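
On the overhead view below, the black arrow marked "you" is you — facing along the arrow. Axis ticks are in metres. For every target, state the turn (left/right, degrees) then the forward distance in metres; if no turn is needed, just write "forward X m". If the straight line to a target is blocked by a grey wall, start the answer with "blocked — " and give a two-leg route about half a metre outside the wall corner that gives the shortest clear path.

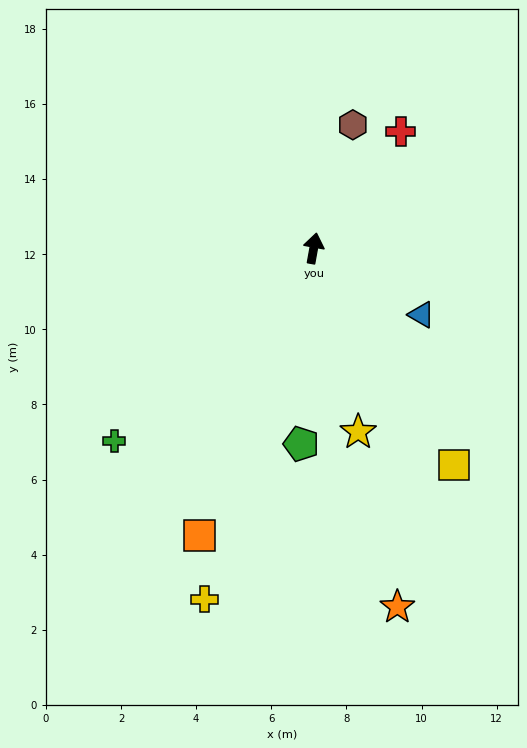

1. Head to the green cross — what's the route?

turn left 144°, forward 7.4 m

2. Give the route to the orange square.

turn left 169°, forward 8.2 m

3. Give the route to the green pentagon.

turn right 173°, forward 5.2 m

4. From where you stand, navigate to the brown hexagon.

turn right 7°, forward 3.4 m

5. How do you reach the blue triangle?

turn right 111°, forward 3.4 m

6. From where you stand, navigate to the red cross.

turn right 26°, forward 3.9 m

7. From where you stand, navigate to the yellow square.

turn right 137°, forward 6.9 m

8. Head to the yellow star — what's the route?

turn right 156°, forward 5.0 m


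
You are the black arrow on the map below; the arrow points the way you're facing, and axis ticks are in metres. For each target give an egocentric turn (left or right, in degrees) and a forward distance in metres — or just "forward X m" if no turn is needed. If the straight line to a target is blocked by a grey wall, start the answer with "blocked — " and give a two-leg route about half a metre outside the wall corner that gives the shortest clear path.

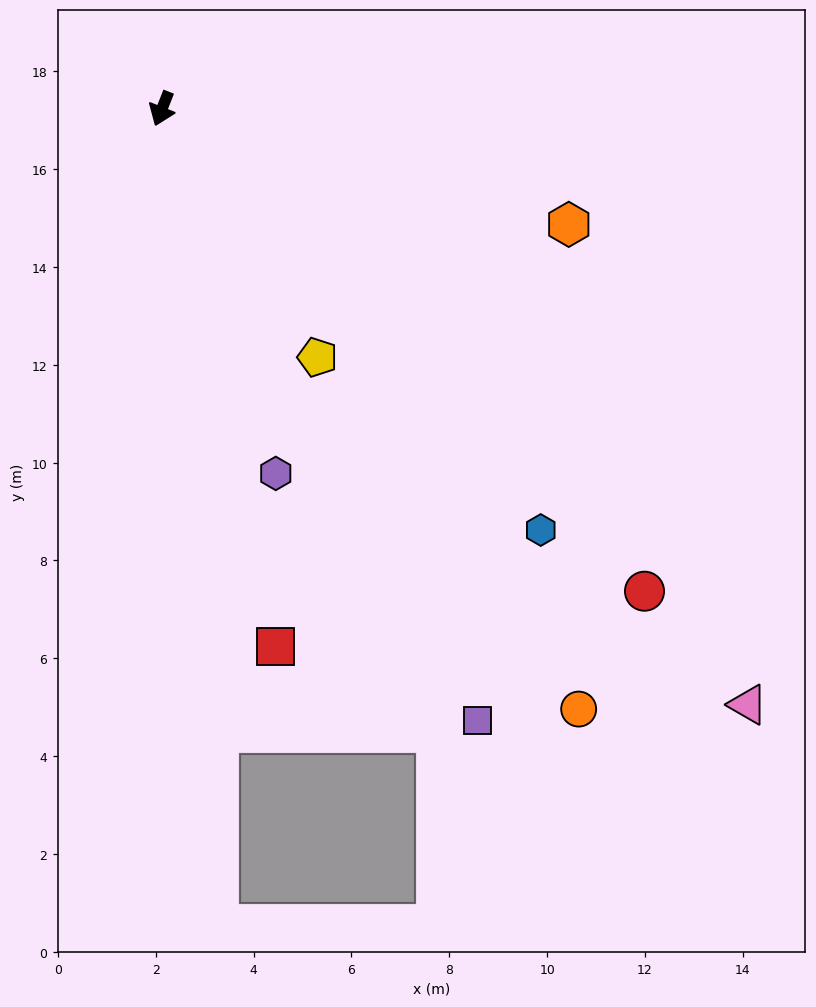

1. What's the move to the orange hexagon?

turn left 96°, forward 8.6 m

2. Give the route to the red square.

turn left 33°, forward 11.2 m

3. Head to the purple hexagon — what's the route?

turn left 39°, forward 7.8 m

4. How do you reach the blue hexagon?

turn left 63°, forward 11.6 m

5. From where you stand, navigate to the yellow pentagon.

turn left 53°, forward 6.0 m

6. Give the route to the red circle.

turn left 66°, forward 13.9 m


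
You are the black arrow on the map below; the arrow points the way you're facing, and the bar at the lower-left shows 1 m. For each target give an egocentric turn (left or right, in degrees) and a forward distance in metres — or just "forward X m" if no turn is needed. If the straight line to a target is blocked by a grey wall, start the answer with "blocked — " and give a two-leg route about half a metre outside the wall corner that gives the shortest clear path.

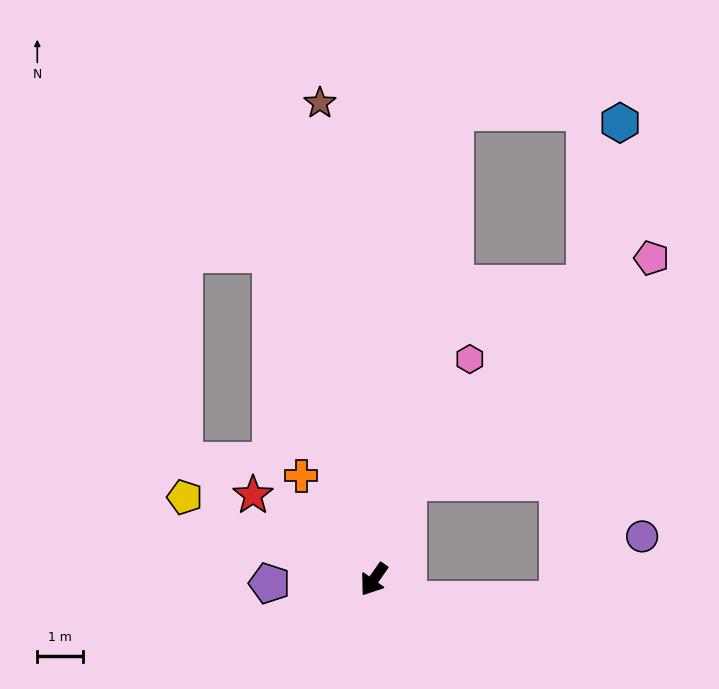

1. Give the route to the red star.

turn right 90°, forward 3.2 m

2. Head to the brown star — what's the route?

turn right 138°, forward 10.5 m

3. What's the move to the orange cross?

turn right 110°, forward 2.8 m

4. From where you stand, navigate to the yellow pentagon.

turn right 78°, forward 4.5 m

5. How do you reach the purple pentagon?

turn right 53°, forward 2.3 m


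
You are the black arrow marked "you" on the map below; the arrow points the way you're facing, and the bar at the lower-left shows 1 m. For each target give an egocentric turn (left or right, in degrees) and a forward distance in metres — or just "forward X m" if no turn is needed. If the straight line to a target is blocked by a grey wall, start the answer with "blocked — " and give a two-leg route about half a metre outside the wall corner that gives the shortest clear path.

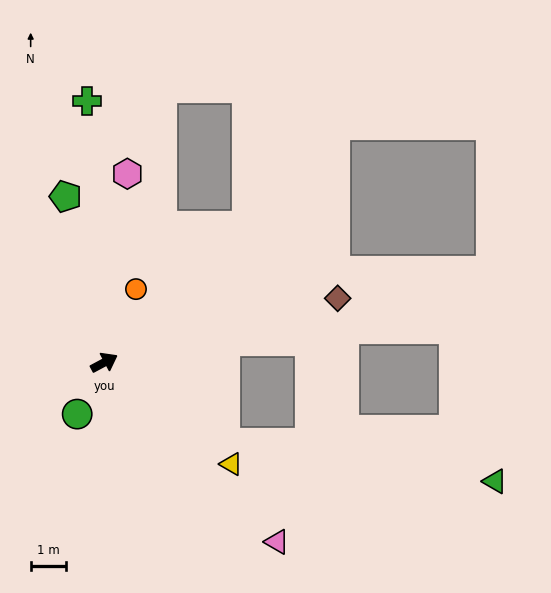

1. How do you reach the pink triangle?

turn right 74°, forward 7.0 m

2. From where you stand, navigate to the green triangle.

blocked — turn right 62°, forward 4.1 m, then turn left 26°, forward 7.7 m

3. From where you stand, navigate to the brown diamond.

turn right 13°, forward 6.8 m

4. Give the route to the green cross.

turn left 66°, forward 7.4 m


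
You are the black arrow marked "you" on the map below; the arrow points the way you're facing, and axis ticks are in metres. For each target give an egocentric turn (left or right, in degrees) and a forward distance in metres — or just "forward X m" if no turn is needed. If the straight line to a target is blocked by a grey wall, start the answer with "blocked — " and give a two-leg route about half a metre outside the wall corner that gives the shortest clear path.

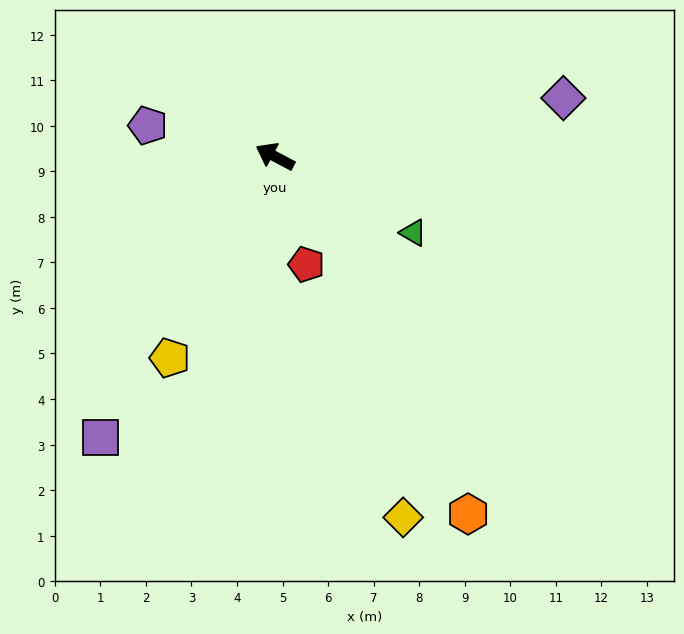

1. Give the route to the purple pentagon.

turn left 14°, forward 2.9 m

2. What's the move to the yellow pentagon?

turn left 90°, forward 5.0 m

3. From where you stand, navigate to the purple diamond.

turn right 141°, forward 6.5 m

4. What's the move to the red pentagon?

turn left 134°, forward 2.5 m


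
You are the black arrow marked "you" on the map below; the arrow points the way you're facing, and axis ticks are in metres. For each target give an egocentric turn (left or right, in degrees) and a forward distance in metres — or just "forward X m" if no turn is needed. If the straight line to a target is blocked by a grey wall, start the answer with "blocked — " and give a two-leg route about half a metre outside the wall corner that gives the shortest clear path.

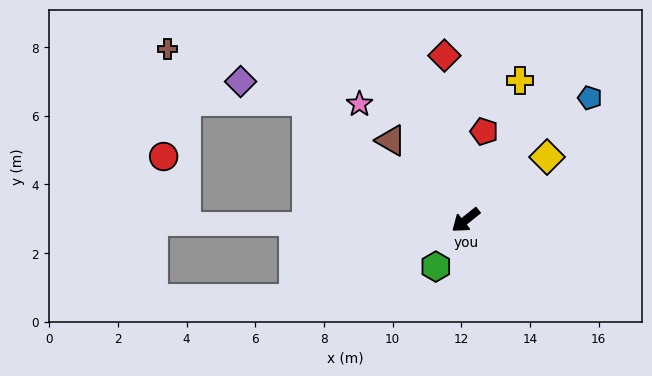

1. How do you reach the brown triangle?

turn right 86°, forward 3.2 m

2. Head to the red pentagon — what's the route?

turn right 140°, forward 2.6 m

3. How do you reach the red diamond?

turn right 121°, forward 4.8 m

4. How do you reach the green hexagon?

turn left 19°, forward 1.6 m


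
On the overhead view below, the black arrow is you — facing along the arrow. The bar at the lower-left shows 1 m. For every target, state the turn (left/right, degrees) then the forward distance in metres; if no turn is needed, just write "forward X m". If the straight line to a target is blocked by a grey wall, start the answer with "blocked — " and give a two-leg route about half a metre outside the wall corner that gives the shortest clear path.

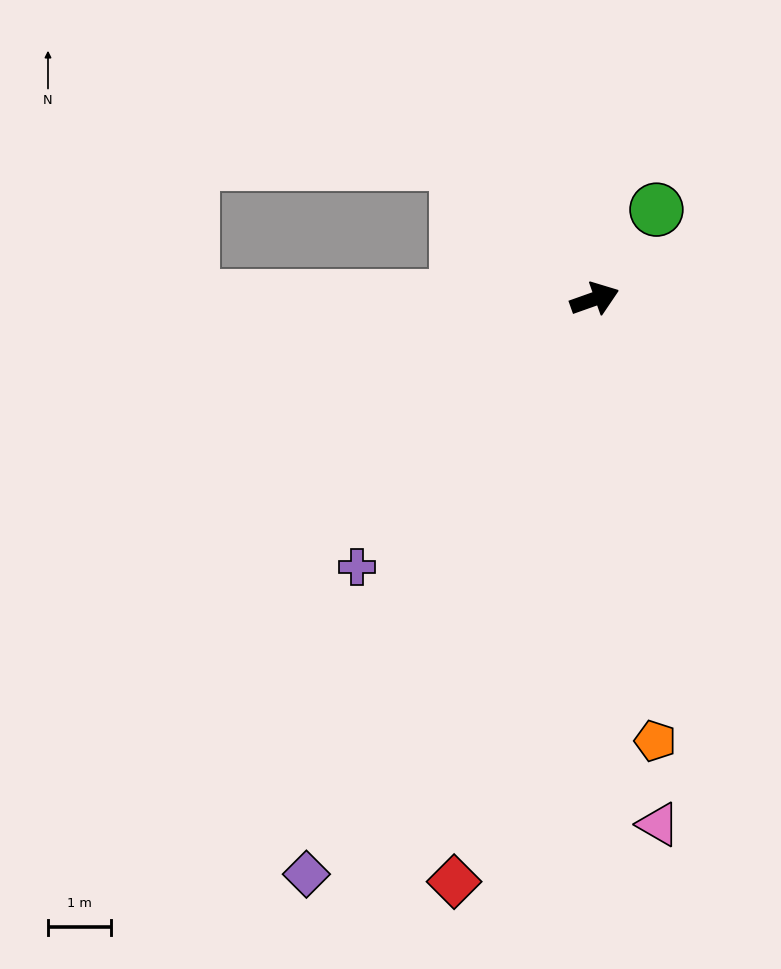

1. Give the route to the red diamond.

turn right 123°, forward 9.5 m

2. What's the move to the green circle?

turn left 36°, forward 1.7 m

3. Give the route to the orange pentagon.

turn right 102°, forward 7.1 m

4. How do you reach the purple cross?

turn right 151°, forward 5.7 m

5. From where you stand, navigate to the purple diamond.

turn right 136°, forward 10.2 m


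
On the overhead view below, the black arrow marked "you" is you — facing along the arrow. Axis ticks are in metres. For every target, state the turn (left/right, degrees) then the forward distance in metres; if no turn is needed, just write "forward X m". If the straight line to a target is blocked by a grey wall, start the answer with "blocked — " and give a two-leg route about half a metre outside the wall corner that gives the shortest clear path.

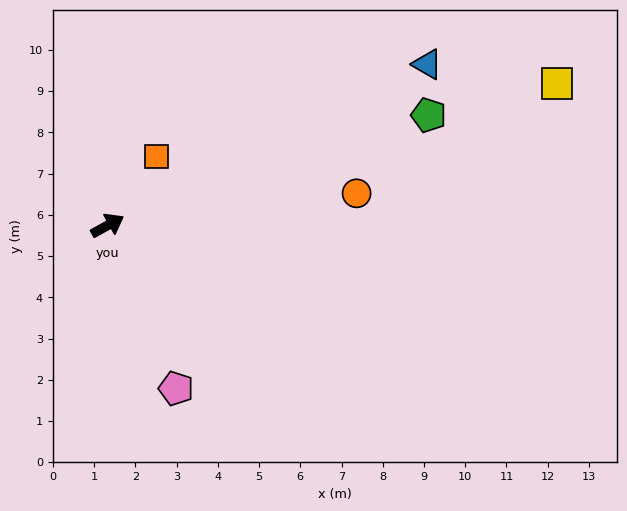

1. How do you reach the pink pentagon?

turn right 96°, forward 4.3 m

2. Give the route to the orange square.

turn left 26°, forward 2.0 m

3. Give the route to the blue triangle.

turn right 2°, forward 8.7 m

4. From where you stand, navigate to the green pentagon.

turn right 10°, forward 8.2 m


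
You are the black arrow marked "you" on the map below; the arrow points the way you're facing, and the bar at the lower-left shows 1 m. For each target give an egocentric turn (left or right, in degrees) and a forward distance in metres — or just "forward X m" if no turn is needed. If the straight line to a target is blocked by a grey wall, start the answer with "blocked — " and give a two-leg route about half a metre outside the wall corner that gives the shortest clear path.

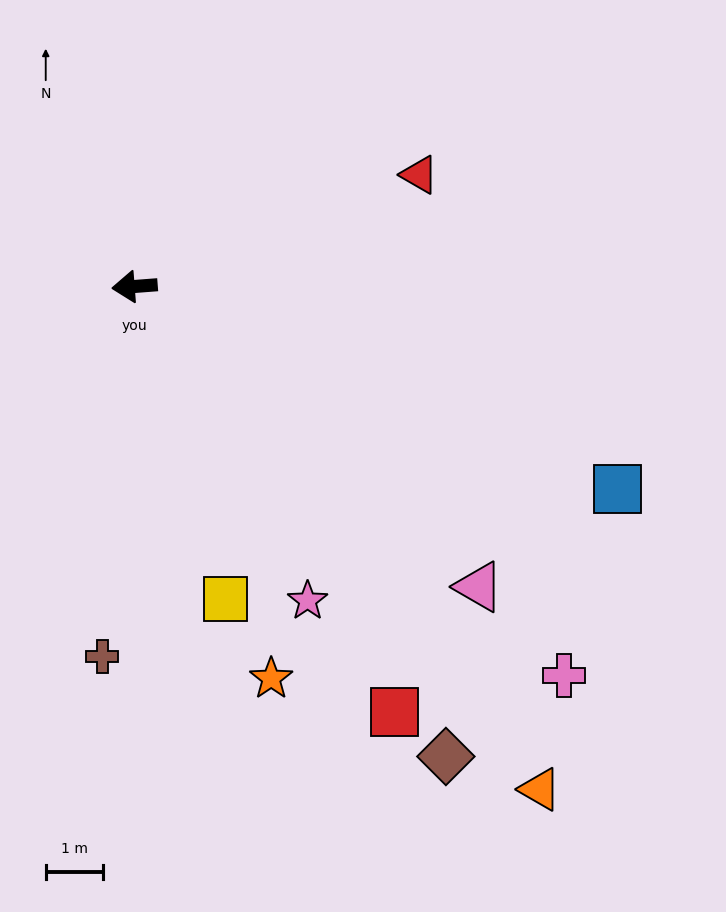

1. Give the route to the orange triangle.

turn left 125°, forward 11.2 m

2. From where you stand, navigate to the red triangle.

turn right 163°, forward 5.3 m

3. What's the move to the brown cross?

turn left 81°, forward 6.4 m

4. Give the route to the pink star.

turn left 114°, forward 6.2 m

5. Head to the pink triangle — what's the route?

turn left 135°, forward 7.9 m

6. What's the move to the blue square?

turn left 153°, forward 9.1 m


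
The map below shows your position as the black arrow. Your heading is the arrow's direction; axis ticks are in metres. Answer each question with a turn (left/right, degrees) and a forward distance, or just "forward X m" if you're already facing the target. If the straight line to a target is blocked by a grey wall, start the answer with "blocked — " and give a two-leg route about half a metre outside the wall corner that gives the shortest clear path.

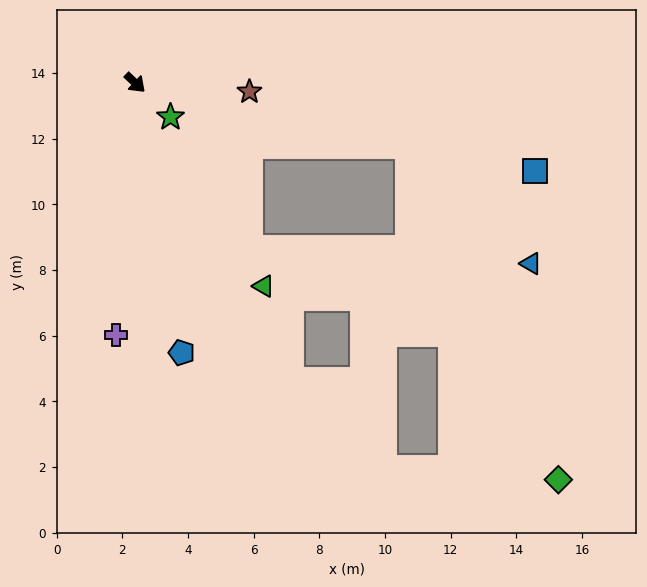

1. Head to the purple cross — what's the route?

turn right 51°, forward 7.7 m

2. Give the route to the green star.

forward 1.5 m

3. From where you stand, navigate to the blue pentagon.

turn right 37°, forward 8.3 m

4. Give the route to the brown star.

turn left 39°, forward 3.5 m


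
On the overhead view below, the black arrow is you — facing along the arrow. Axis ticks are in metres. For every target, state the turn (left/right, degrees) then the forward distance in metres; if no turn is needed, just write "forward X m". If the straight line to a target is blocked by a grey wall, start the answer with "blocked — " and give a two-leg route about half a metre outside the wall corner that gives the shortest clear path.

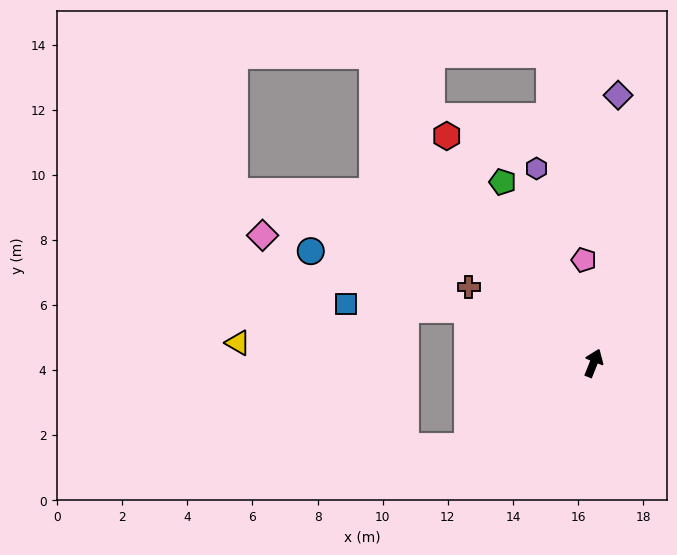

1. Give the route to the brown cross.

turn left 80°, forward 4.5 m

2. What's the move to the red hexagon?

turn left 55°, forward 8.3 m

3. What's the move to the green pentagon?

turn left 48°, forward 6.2 m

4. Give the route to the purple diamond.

turn left 17°, forward 8.3 m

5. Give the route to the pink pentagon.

turn left 27°, forward 3.2 m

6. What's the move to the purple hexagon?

turn left 38°, forward 6.2 m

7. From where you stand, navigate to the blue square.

blocked — turn left 89°, forward 4.2 m, then turn left 20°, forward 3.7 m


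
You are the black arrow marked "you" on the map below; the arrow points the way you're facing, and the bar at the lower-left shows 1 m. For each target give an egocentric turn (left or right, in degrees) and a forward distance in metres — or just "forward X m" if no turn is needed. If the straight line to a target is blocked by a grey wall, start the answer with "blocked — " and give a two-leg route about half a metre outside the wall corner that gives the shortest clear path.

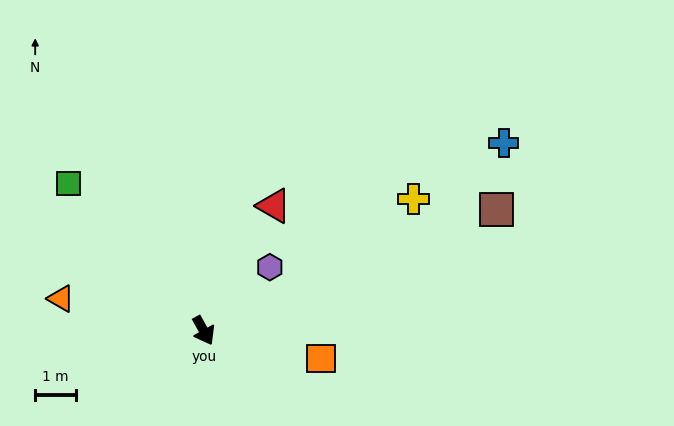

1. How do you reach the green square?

turn right 167°, forward 5.0 m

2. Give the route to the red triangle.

turn left 122°, forward 3.5 m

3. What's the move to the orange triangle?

turn right 132°, forward 3.6 m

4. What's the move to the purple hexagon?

turn left 105°, forward 2.3 m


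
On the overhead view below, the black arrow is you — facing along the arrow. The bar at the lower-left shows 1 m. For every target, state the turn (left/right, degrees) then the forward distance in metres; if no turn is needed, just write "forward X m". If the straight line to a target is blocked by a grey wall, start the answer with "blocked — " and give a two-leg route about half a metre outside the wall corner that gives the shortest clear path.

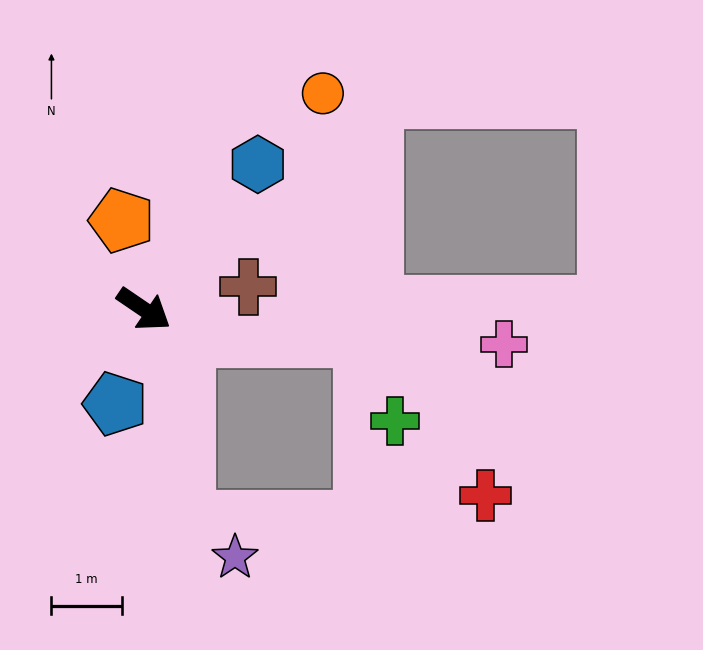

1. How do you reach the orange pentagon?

turn left 138°, forward 1.3 m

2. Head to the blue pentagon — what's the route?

turn right 73°, forward 1.4 m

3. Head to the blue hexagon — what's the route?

turn left 86°, forward 2.6 m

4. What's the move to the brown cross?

turn left 46°, forward 1.5 m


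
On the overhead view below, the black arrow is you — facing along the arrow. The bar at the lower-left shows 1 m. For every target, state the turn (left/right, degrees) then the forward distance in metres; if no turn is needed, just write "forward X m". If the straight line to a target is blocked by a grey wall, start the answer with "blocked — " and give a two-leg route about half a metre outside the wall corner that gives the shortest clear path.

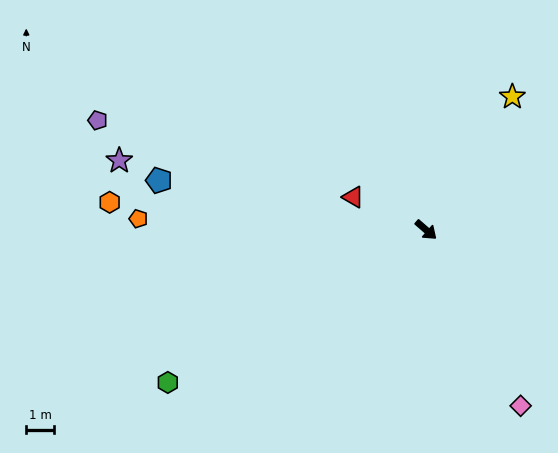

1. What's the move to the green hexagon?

turn right 108°, forward 10.7 m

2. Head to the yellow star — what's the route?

turn left 98°, forward 5.7 m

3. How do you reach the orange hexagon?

turn right 144°, forward 11.4 m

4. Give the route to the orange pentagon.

turn right 141°, forward 10.3 m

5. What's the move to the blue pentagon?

turn right 149°, forward 9.7 m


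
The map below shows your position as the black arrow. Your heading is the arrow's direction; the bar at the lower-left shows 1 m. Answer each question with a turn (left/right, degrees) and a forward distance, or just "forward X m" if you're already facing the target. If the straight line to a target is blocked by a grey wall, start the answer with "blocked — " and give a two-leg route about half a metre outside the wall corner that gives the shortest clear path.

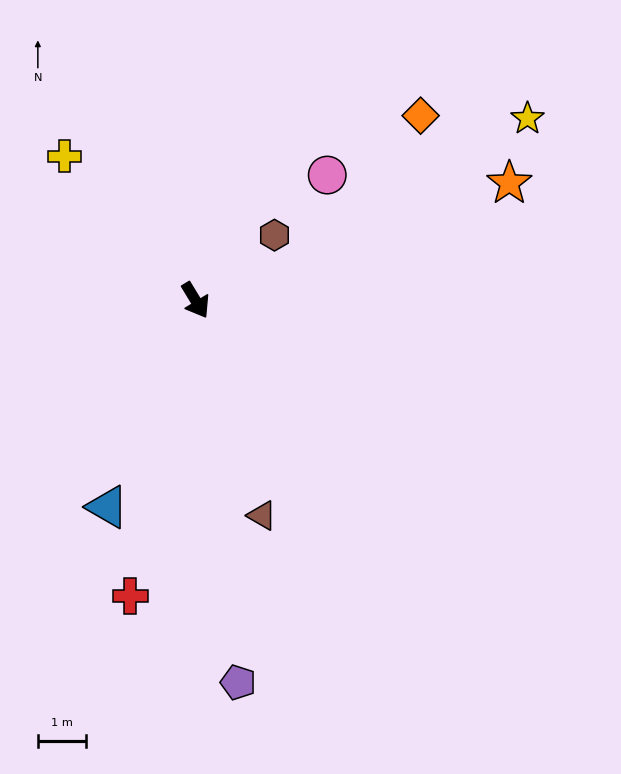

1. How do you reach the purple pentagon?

turn right 25°, forward 8.0 m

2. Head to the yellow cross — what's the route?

turn right 169°, forward 4.1 m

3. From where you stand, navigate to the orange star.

turn left 79°, forward 7.0 m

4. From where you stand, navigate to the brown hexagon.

turn left 98°, forward 2.1 m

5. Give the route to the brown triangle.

turn right 14°, forward 4.7 m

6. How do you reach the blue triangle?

turn right 54°, forward 4.7 m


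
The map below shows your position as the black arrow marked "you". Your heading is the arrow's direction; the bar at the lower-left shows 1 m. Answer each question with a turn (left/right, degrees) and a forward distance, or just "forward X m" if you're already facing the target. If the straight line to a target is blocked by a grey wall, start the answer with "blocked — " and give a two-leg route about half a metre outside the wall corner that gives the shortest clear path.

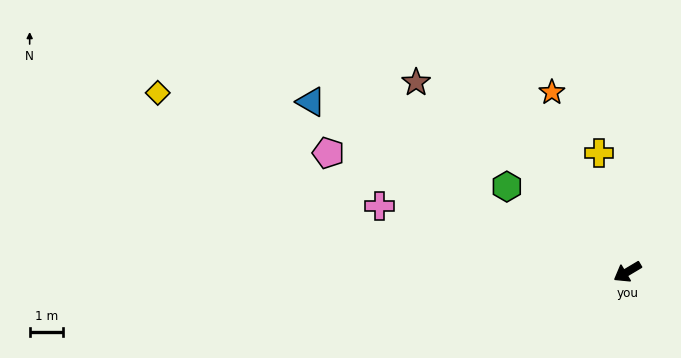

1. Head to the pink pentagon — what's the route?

turn right 52°, forward 9.6 m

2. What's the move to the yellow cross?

turn right 107°, forward 3.7 m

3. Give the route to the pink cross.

turn right 46°, forward 7.7 m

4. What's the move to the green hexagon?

turn right 66°, forward 4.4 m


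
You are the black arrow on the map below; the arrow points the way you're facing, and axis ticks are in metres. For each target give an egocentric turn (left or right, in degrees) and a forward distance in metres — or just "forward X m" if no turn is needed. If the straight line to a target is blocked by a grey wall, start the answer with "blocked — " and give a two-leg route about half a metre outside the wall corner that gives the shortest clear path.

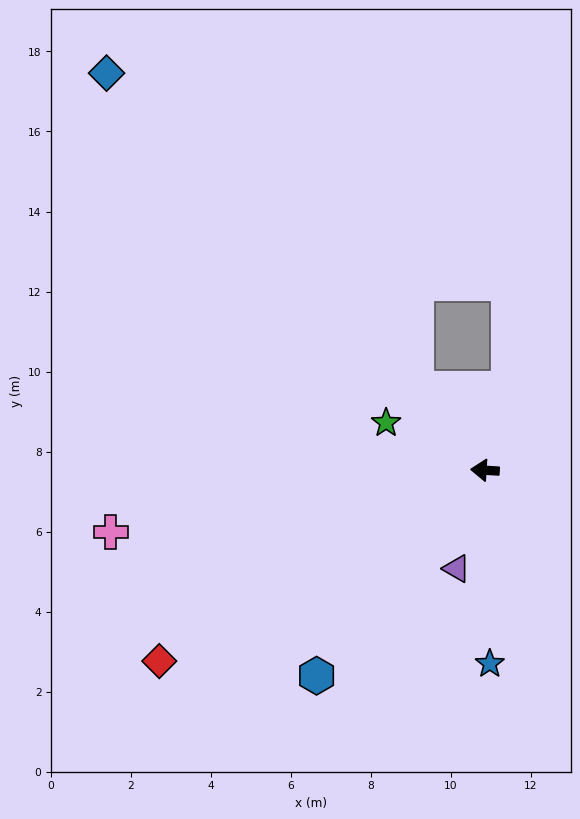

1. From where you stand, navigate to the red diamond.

turn left 34°, forward 9.4 m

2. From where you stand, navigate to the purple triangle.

turn left 77°, forward 2.6 m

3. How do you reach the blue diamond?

turn right 43°, forward 13.7 m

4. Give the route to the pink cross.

turn left 13°, forward 9.5 m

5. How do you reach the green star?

turn right 22°, forward 2.7 m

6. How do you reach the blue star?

turn left 95°, forward 4.8 m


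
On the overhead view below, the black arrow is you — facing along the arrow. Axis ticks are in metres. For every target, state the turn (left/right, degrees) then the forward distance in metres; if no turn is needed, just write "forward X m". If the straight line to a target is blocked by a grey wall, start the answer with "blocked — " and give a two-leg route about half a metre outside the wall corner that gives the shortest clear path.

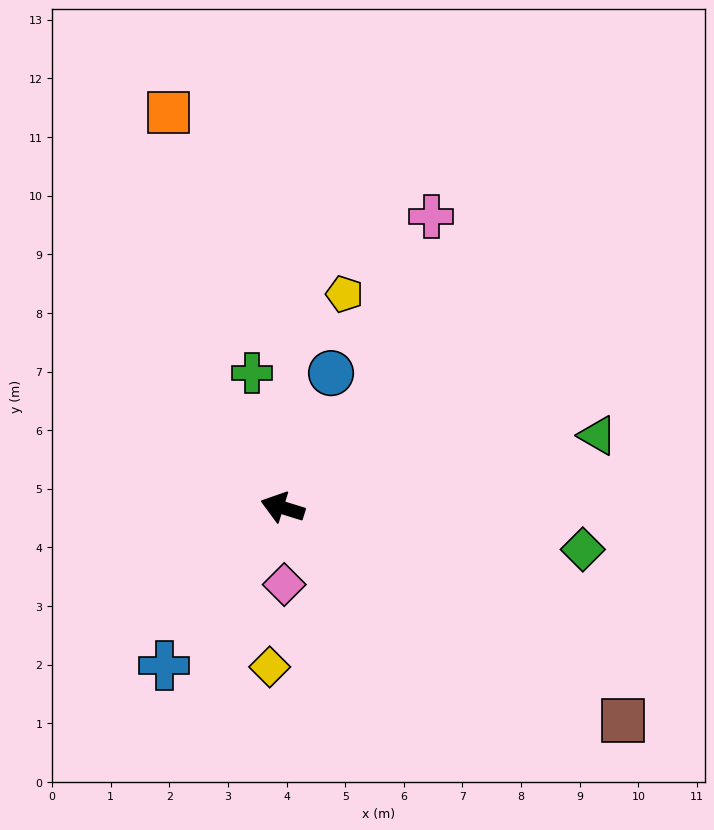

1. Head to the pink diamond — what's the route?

turn left 108°, forward 1.3 m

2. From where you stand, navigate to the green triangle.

turn right 150°, forward 5.5 m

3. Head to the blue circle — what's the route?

turn right 93°, forward 2.4 m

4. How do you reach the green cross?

turn right 60°, forward 2.4 m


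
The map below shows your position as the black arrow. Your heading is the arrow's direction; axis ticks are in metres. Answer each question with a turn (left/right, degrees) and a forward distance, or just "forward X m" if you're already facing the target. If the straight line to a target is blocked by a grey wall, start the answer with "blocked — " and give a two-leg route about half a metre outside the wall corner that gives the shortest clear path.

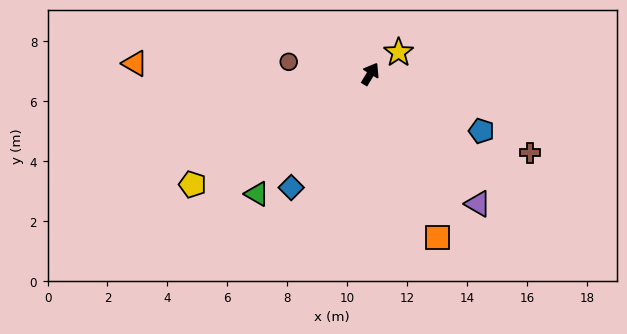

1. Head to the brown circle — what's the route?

turn left 113°, forward 2.8 m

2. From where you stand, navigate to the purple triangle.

turn right 109°, forward 5.6 m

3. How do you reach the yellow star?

turn right 22°, forward 1.2 m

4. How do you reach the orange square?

turn right 126°, forward 5.9 m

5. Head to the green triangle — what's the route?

turn left 168°, forward 5.5 m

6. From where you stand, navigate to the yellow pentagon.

turn left 153°, forward 7.0 m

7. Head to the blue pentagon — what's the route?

turn right 86°, forward 4.2 m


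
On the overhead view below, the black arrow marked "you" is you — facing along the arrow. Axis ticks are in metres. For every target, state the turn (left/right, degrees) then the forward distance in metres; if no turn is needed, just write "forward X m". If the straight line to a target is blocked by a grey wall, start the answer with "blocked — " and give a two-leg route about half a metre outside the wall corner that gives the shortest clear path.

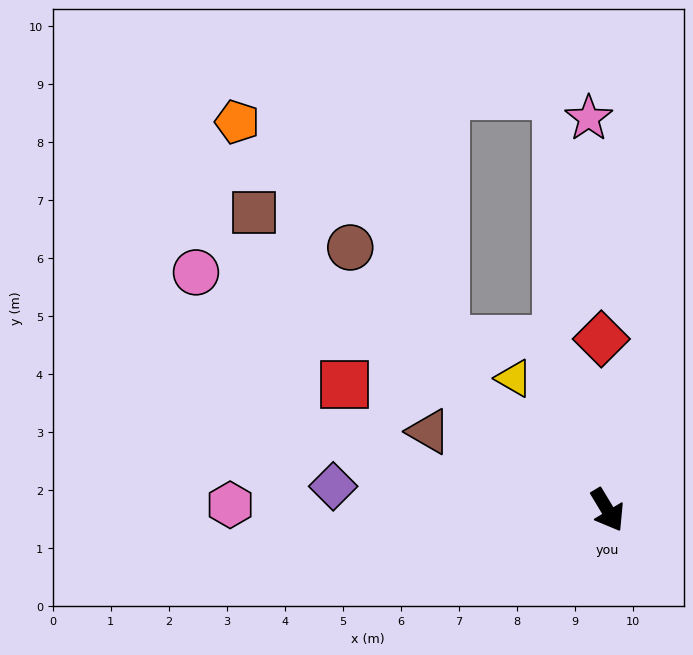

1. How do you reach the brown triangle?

turn right 145°, forward 3.4 m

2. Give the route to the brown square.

turn right 161°, forward 8.0 m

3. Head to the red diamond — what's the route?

turn left 151°, forward 3.0 m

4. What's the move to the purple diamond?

turn right 126°, forward 4.7 m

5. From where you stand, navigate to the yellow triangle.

turn right 176°, forward 2.8 m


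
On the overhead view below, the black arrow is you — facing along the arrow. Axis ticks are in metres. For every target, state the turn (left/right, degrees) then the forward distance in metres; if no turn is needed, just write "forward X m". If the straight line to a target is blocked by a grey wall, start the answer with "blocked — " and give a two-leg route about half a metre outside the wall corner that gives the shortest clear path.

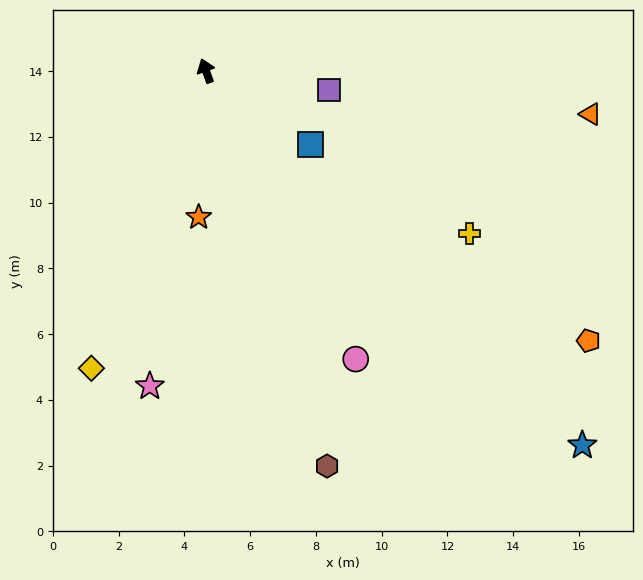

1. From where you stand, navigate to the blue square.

turn right 145°, forward 3.9 m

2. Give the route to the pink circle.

turn right 172°, forward 9.9 m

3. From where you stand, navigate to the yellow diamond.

turn left 139°, forward 9.7 m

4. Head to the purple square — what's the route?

turn right 119°, forward 3.8 m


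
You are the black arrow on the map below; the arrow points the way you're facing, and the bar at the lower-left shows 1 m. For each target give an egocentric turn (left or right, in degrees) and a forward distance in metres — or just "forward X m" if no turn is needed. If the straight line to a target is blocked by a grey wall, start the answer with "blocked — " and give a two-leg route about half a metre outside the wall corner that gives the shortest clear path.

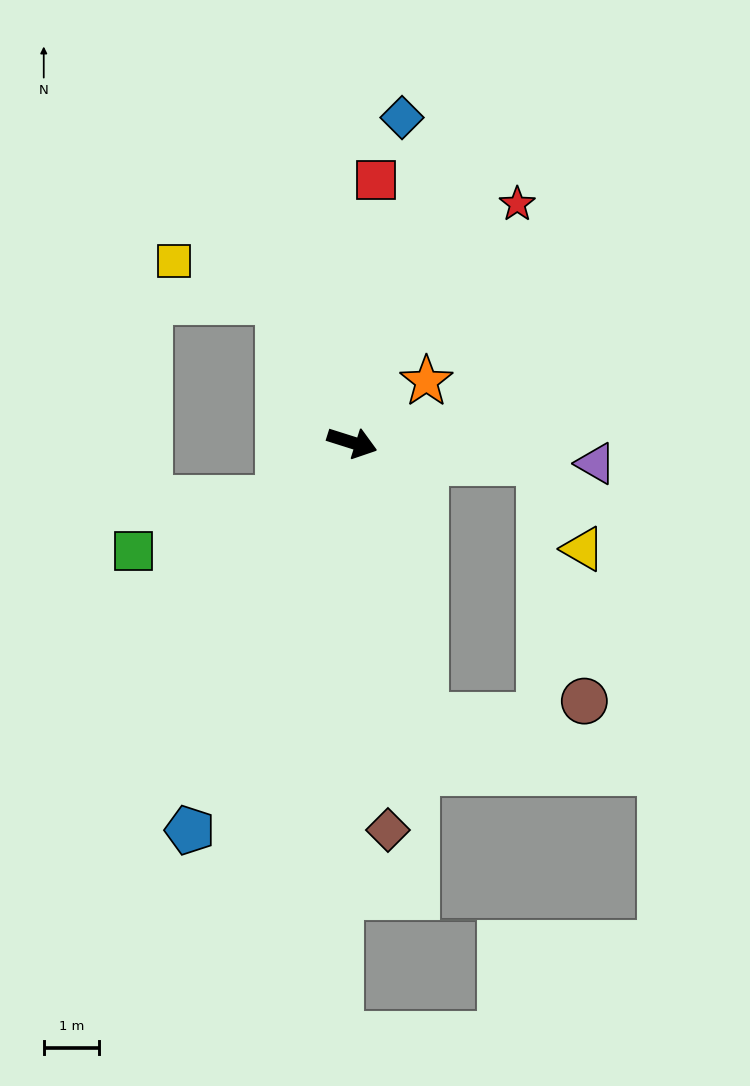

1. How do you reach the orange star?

turn left 57°, forward 1.7 m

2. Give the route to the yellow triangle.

blocked — turn left 12°, forward 3.4 m, then turn right 58°, forward 1.8 m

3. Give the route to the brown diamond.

turn right 67°, forward 7.0 m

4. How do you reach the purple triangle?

turn left 13°, forward 4.4 m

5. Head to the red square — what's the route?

turn left 102°, forward 4.8 m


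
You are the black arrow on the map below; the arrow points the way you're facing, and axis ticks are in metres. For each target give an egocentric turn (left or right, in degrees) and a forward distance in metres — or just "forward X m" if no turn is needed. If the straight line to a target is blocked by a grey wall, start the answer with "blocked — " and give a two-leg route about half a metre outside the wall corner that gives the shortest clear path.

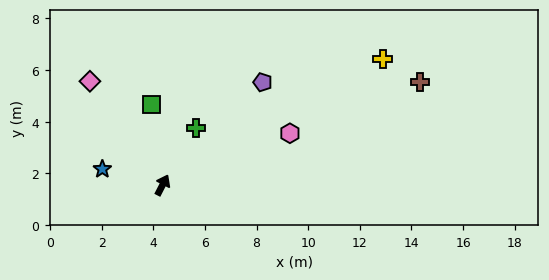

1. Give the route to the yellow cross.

turn right 33°, forward 9.8 m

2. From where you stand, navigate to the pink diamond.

turn left 62°, forward 4.9 m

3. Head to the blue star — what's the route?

turn left 102°, forward 2.4 m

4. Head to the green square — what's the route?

turn left 35°, forward 3.1 m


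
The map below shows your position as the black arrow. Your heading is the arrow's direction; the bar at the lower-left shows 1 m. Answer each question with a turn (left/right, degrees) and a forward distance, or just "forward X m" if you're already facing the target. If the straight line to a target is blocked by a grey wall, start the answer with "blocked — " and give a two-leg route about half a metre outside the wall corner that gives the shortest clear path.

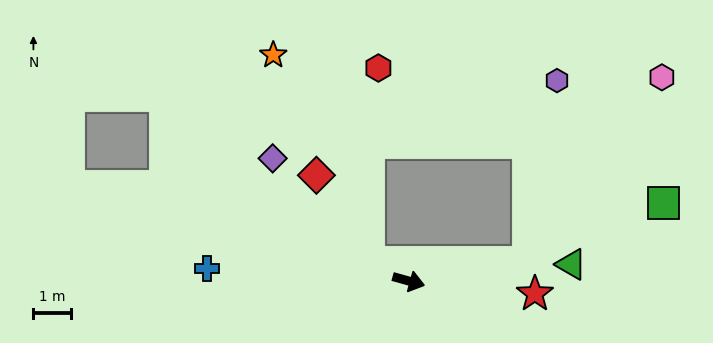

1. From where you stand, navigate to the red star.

turn left 10°, forward 3.4 m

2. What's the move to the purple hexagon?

blocked — turn left 25°, forward 3.2 m, then turn left 72°, forward 4.9 m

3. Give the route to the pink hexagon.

blocked — turn left 25°, forward 3.2 m, then turn left 45°, forward 6.1 m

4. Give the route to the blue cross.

turn right 168°, forward 5.4 m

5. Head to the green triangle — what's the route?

turn left 21°, forward 4.4 m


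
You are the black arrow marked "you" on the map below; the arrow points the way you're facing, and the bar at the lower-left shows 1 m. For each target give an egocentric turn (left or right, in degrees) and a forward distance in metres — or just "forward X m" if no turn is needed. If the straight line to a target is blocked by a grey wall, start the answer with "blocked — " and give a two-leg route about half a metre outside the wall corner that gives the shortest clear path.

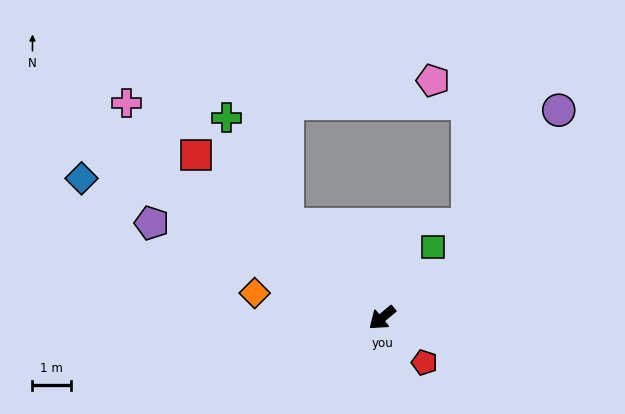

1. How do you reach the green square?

turn right 165°, forward 2.3 m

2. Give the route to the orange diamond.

turn right 51°, forward 3.4 m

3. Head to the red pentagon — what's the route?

turn left 94°, forward 1.6 m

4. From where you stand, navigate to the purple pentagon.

turn right 62°, forward 6.5 m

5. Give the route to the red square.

turn right 81°, forward 6.5 m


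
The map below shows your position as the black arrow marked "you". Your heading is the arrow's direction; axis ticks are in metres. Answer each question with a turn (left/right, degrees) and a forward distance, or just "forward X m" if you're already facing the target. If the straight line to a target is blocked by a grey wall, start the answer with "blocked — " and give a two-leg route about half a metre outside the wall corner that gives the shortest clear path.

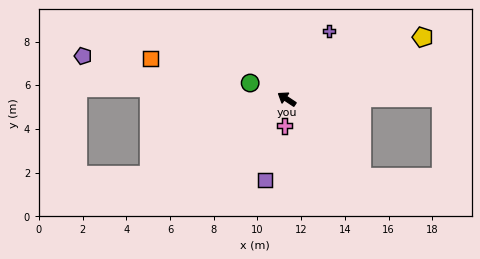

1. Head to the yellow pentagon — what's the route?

turn right 122°, forward 6.8 m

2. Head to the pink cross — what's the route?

turn left 119°, forward 1.2 m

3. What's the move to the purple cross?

turn right 88°, forward 3.7 m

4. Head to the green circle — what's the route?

turn left 10°, forward 1.8 m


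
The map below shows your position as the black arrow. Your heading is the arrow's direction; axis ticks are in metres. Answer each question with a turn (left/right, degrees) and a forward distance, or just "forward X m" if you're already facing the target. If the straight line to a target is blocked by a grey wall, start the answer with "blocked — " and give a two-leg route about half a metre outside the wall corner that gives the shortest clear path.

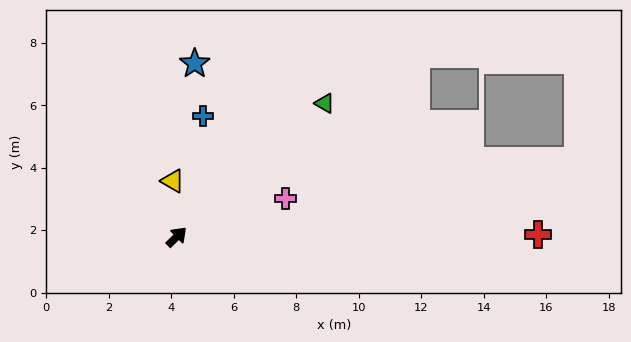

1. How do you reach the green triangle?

turn right 3°, forward 6.4 m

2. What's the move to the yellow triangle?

turn left 49°, forward 1.8 m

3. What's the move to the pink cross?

turn right 25°, forward 3.7 m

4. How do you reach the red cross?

turn right 44°, forward 11.6 m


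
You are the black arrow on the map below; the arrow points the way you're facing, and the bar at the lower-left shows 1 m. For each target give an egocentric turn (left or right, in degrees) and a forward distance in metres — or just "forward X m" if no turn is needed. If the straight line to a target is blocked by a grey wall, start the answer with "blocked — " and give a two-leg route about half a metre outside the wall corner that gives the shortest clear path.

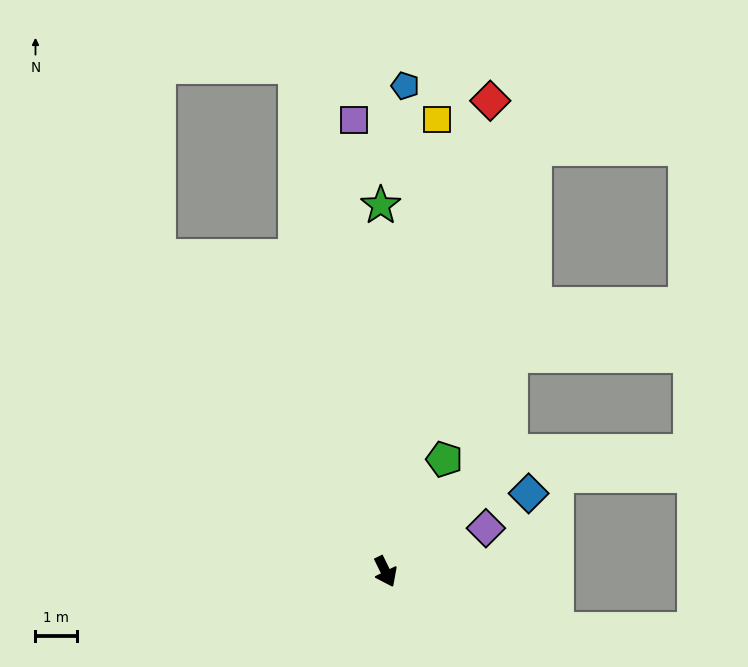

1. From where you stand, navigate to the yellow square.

turn left 147°, forward 11.1 m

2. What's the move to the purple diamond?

turn left 87°, forward 2.7 m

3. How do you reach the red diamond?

turn left 141°, forward 11.7 m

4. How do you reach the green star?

turn left 155°, forward 8.9 m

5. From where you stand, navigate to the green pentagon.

turn left 126°, forward 3.1 m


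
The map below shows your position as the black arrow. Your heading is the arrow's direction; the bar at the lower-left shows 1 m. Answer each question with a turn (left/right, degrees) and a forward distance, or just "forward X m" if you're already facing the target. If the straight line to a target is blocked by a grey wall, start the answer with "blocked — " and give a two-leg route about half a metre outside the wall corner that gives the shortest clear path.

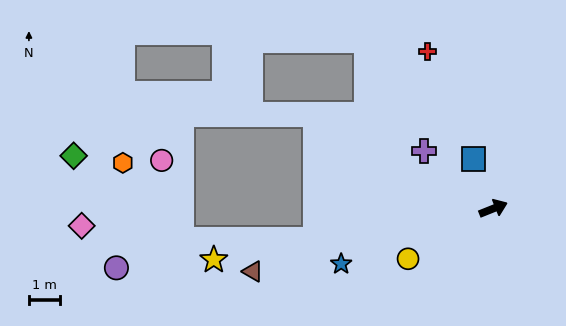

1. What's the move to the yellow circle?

turn right 171°, forward 3.2 m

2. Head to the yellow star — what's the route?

turn left 169°, forward 9.1 m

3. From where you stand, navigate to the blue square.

turn left 90°, forward 1.7 m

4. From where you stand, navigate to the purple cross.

turn left 119°, forward 2.9 m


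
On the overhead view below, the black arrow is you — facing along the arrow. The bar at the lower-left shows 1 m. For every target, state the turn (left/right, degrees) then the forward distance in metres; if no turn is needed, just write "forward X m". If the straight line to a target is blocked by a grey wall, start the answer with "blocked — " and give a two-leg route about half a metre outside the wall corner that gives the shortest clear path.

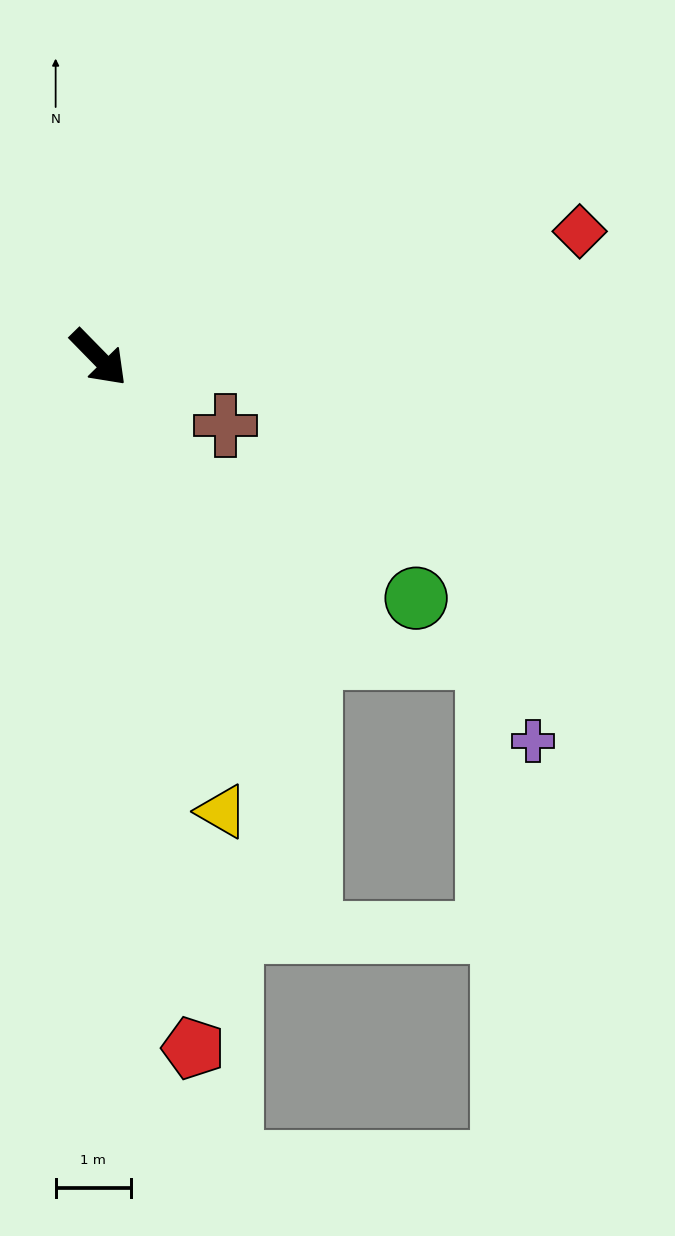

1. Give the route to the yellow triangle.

turn right 29°, forward 6.3 m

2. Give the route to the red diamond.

turn left 60°, forward 6.6 m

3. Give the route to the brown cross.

turn left 17°, forward 1.9 m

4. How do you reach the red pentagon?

turn right 37°, forward 9.3 m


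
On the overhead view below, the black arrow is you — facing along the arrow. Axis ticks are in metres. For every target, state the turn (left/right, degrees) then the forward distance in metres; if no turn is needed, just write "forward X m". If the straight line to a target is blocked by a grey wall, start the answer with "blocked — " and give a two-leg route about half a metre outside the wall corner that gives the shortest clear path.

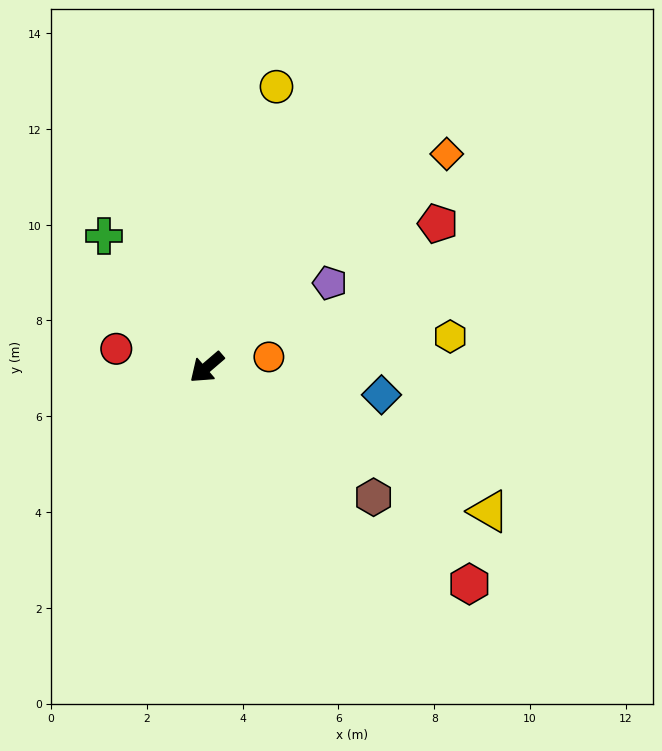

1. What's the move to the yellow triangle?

turn left 112°, forward 6.6 m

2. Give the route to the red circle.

turn right 52°, forward 1.9 m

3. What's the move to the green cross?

turn right 93°, forward 3.5 m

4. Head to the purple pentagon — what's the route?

turn left 174°, forward 3.1 m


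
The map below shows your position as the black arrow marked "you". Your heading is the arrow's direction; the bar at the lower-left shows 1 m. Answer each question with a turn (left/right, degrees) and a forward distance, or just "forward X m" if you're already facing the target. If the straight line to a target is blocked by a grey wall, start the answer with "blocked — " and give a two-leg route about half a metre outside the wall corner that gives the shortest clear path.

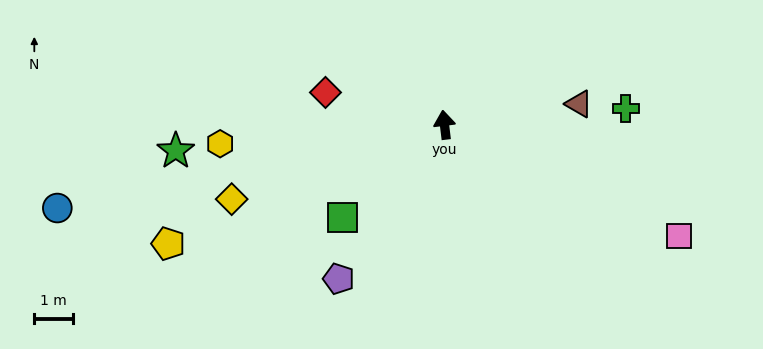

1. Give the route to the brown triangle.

turn right 88°, forward 3.5 m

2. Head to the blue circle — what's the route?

turn left 95°, forward 10.2 m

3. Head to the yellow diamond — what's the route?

turn left 102°, forward 5.8 m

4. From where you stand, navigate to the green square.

turn left 125°, forward 3.6 m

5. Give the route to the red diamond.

turn left 68°, forward 3.2 m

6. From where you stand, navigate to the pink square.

turn right 122°, forward 6.7 m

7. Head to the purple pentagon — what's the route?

turn left 139°, forward 4.8 m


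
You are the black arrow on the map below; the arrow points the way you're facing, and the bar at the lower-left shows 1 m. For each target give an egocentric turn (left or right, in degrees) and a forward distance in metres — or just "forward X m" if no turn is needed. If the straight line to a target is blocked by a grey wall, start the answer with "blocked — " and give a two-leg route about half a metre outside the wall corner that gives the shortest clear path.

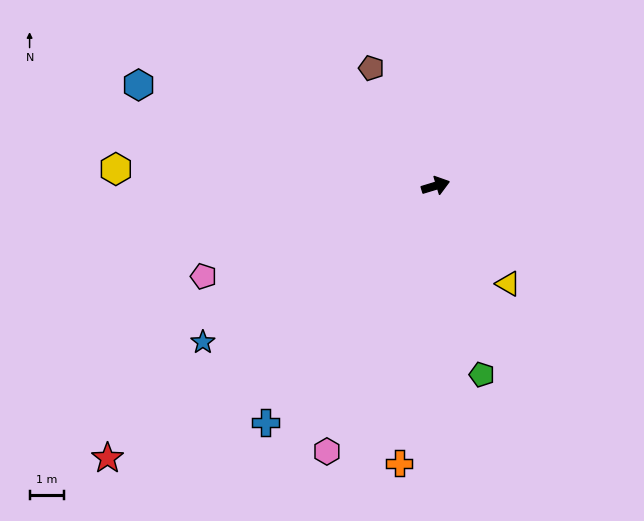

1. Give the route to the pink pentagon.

turn right 176°, forward 7.2 m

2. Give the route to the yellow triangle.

turn right 70°, forward 3.5 m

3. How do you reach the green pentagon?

turn right 93°, forward 5.6 m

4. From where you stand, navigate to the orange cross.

turn right 114°, forward 8.1 m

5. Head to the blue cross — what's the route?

turn right 143°, forward 8.5 m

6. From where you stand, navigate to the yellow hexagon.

turn left 160°, forward 9.3 m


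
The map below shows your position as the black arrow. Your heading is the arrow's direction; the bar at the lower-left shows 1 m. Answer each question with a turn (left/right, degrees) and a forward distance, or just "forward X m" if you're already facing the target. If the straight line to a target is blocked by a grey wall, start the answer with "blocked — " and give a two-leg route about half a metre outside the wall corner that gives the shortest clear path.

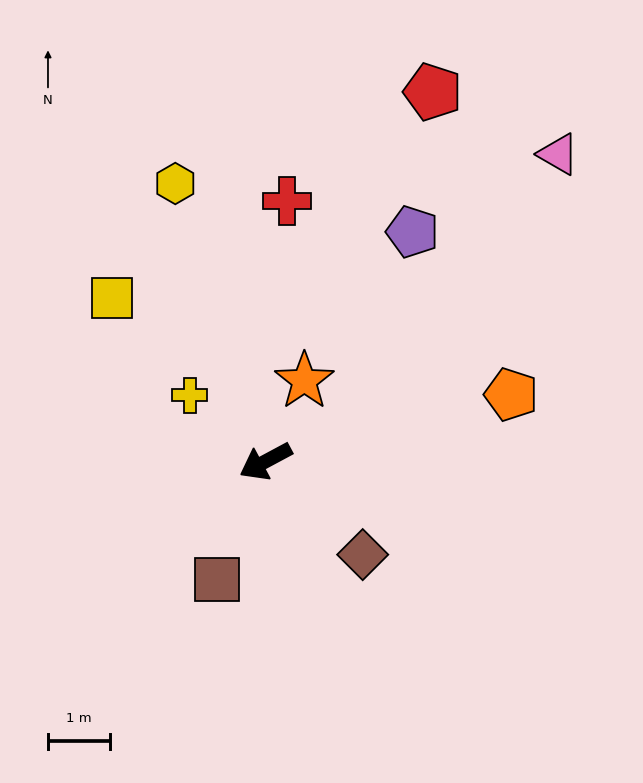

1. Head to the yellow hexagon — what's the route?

turn right 100°, forward 4.7 m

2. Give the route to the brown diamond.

turn left 108°, forward 2.2 m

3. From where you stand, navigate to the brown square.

turn left 39°, forward 2.1 m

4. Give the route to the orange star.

turn right 144°, forward 1.4 m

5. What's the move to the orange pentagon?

turn left 167°, forward 4.1 m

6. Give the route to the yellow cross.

turn right 69°, forward 1.6 m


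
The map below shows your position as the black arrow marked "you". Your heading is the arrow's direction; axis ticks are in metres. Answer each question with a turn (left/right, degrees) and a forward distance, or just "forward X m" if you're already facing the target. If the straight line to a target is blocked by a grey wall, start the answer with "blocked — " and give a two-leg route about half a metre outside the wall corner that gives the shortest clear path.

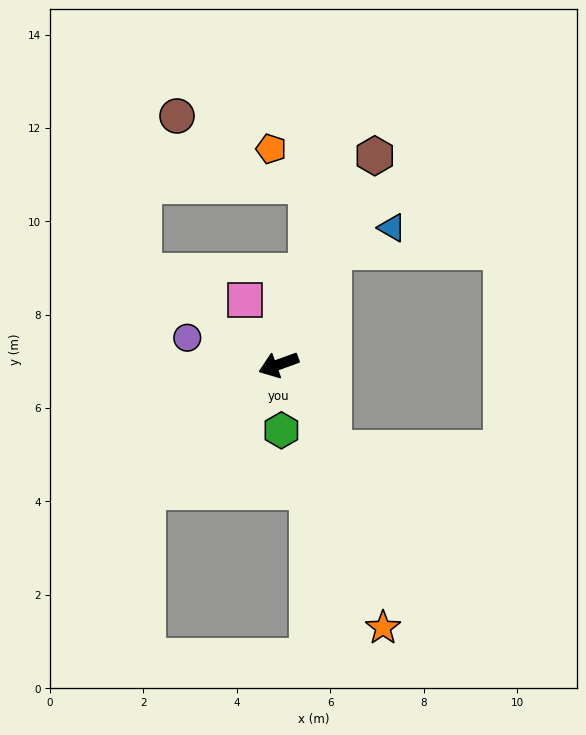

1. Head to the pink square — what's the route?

turn right 83°, forward 1.6 m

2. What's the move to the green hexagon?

turn left 72°, forward 1.4 m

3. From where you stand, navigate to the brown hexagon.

turn right 135°, forward 4.9 m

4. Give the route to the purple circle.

turn right 36°, forward 2.0 m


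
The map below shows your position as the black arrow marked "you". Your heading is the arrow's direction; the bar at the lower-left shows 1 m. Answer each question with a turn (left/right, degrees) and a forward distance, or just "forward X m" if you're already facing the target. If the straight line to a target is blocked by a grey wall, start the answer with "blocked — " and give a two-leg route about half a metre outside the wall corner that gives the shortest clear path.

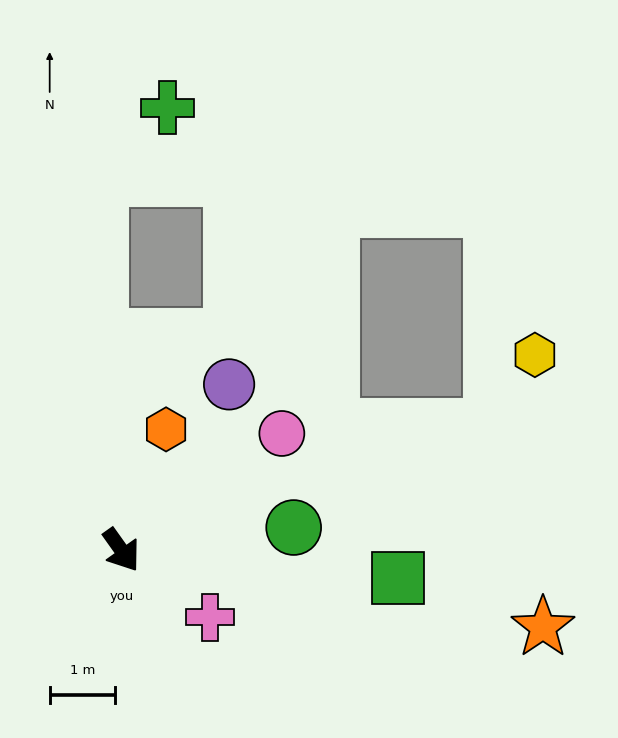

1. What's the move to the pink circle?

turn left 91°, forward 3.0 m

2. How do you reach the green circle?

turn left 62°, forward 2.7 m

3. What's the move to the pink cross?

turn left 17°, forward 1.7 m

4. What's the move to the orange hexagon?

turn left 124°, forward 2.0 m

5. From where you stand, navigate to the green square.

turn left 49°, forward 4.3 m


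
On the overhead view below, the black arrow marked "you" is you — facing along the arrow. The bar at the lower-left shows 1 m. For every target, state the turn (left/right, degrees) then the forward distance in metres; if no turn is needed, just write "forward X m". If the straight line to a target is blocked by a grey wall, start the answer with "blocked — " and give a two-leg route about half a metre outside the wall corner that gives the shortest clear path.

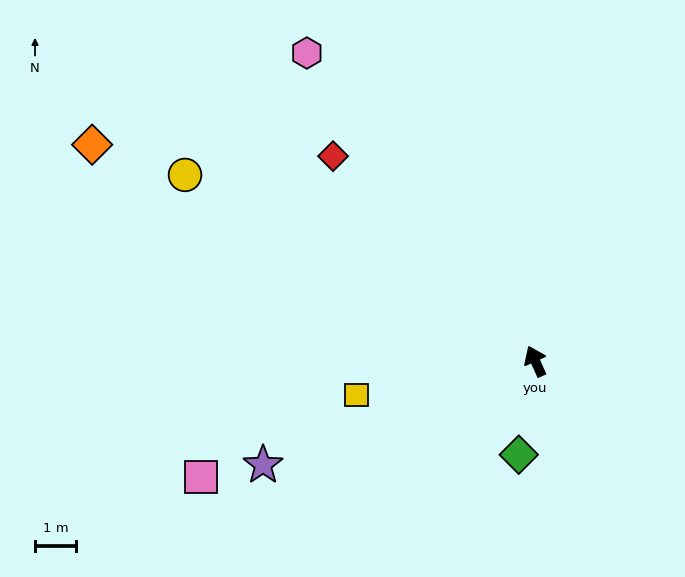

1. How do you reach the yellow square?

turn left 77°, forward 4.5 m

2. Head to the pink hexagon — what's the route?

turn left 12°, forward 9.4 m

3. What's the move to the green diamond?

turn left 146°, forward 2.3 m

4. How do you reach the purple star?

turn left 87°, forward 7.2 m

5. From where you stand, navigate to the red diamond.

turn left 20°, forward 7.1 m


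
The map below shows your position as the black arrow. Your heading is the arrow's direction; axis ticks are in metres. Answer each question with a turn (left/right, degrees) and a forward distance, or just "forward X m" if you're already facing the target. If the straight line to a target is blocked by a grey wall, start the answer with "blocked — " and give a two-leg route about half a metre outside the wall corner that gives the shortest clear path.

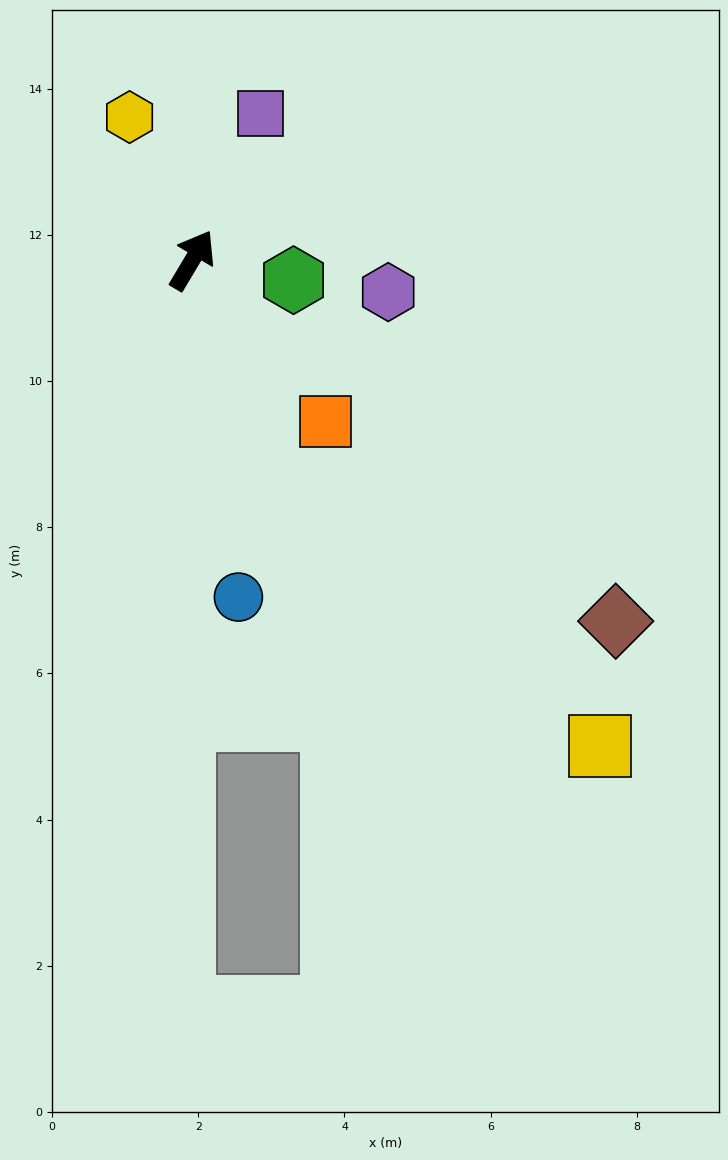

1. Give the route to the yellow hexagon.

turn left 54°, forward 2.1 m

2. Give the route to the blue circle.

turn right 141°, forward 4.7 m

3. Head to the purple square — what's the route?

turn left 6°, forward 2.2 m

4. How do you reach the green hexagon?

turn right 70°, forward 1.4 m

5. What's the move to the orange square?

turn right 110°, forward 2.9 m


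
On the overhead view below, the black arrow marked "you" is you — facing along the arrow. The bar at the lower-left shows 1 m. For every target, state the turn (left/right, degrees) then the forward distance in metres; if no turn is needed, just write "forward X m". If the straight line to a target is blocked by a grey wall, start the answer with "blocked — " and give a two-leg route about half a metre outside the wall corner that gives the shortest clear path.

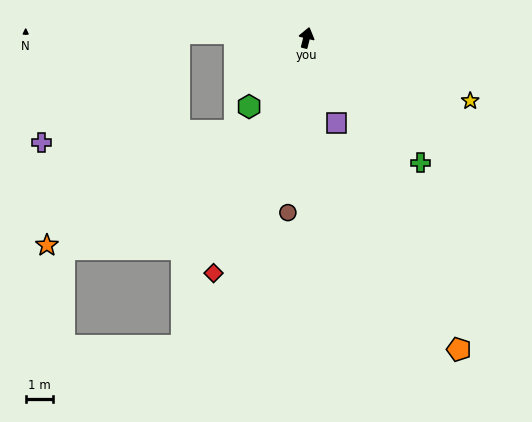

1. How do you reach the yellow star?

turn right 97°, forward 6.5 m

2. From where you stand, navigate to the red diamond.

turn left 173°, forward 9.3 m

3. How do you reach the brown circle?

turn right 172°, forward 6.5 m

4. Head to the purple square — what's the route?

turn right 147°, forward 3.3 m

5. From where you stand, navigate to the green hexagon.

turn left 154°, forward 3.3 m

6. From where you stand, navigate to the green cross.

turn right 124°, forward 6.2 m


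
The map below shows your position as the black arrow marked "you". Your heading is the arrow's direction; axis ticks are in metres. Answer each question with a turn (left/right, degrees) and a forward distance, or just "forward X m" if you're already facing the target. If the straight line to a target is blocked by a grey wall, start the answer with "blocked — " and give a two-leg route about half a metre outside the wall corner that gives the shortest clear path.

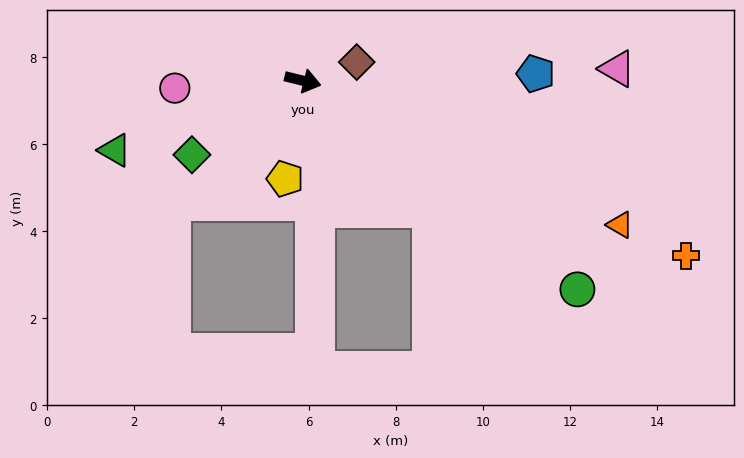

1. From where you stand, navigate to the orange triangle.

turn right 11°, forward 8.0 m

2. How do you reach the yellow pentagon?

turn right 86°, forward 2.3 m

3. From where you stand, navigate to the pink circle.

turn right 163°, forward 2.9 m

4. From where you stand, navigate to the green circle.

turn right 23°, forward 7.9 m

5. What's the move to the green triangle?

turn right 146°, forward 4.6 m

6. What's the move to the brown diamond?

turn left 33°, forward 1.3 m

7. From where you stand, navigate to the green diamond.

turn right 132°, forward 3.1 m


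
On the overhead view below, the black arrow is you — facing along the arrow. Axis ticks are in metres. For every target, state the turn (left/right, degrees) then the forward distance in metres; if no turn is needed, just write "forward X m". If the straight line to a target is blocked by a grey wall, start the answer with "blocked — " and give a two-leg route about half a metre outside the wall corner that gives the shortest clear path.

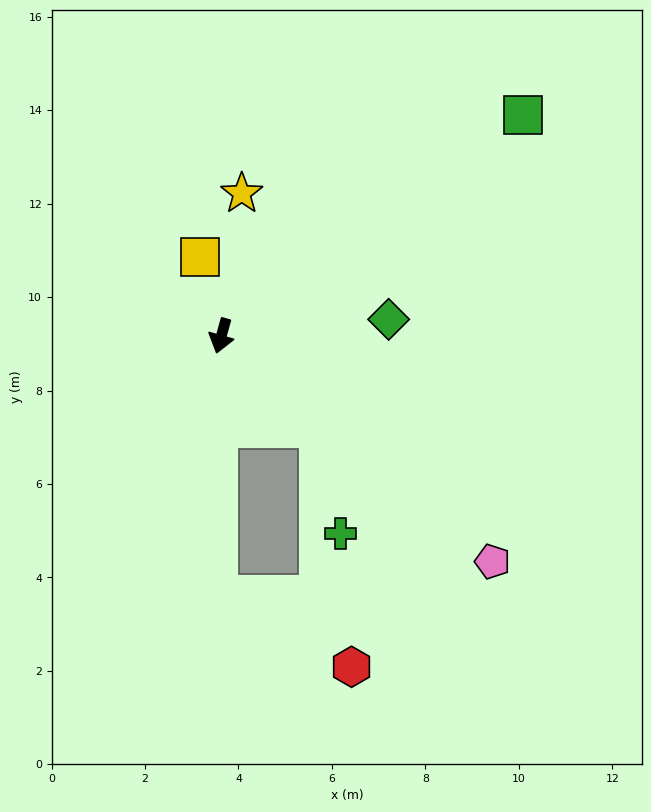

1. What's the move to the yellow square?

turn right 149°, forward 1.7 m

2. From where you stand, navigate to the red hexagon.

blocked — turn left 15°, forward 5.6 m, then turn left 62°, forward 3.2 m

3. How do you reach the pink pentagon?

turn left 66°, forward 7.6 m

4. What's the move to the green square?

turn left 142°, forward 8.0 m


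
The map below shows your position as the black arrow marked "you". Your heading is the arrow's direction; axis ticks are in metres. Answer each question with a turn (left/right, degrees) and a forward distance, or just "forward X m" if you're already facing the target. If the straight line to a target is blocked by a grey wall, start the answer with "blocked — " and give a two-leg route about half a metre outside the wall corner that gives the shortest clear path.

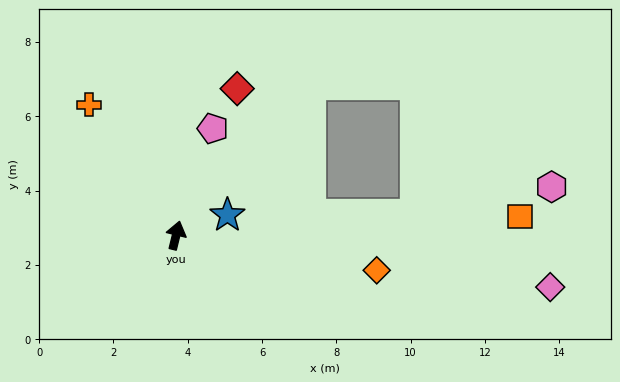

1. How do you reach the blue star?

turn right 55°, forward 1.5 m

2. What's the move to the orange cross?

turn left 47°, forward 4.2 m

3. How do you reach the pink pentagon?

turn right 5°, forward 3.0 m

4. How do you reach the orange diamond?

turn right 86°, forward 5.5 m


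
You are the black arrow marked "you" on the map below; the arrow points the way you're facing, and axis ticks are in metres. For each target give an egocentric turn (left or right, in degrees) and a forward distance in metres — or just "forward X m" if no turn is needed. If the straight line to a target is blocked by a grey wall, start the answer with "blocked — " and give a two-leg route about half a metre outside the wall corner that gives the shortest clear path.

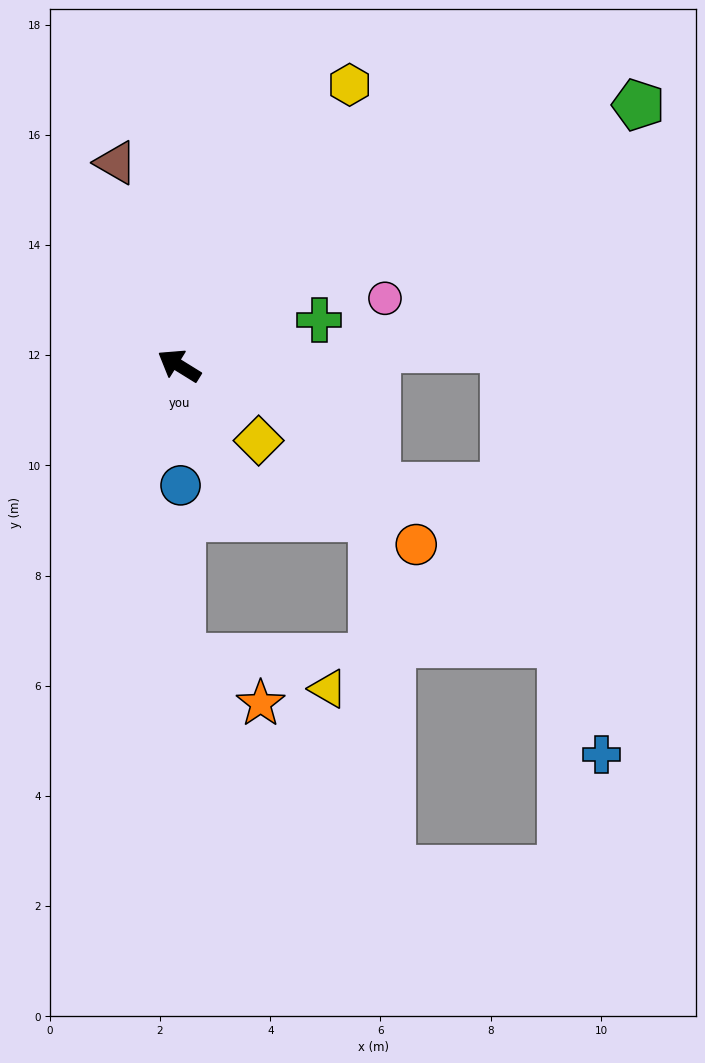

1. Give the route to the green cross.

turn right 130°, forward 2.7 m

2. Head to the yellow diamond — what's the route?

turn left 168°, forward 2.0 m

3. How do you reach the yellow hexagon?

turn right 89°, forward 6.0 m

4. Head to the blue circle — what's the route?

turn left 122°, forward 2.2 m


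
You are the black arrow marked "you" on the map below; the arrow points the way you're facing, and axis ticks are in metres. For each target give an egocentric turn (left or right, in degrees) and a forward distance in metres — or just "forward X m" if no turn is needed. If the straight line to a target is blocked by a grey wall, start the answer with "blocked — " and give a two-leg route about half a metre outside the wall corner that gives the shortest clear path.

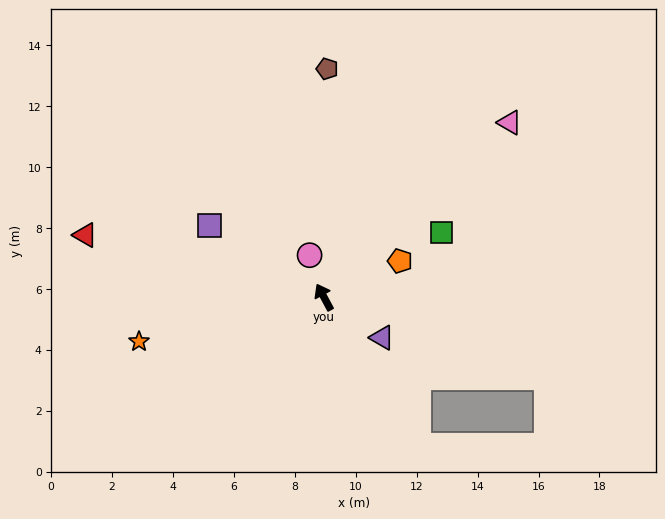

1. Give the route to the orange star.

turn left 75°, forward 6.2 m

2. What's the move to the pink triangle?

turn right 75°, forward 8.4 m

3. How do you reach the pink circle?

turn right 9°, forward 1.5 m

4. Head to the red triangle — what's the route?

turn left 47°, forward 8.1 m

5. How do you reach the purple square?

turn left 30°, forward 4.4 m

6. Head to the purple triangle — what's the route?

turn right 153°, forward 2.3 m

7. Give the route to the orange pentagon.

turn right 93°, forward 2.8 m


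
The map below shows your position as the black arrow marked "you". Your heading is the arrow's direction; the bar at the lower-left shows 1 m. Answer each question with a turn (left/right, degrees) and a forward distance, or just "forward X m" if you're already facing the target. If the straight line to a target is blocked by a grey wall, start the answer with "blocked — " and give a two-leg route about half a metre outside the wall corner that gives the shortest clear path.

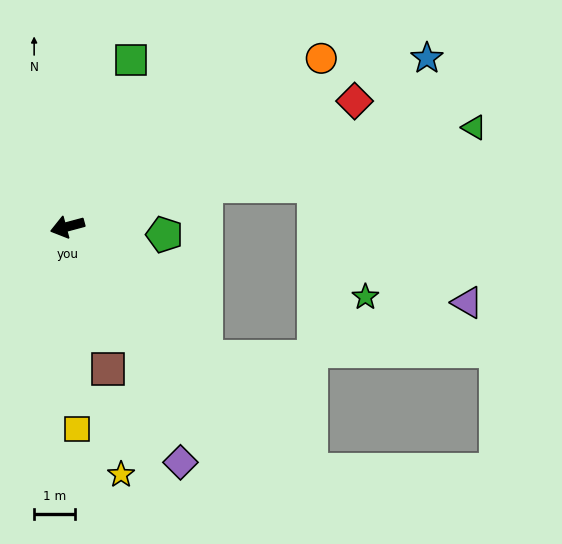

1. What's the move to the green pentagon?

turn left 160°, forward 2.4 m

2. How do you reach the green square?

turn right 126°, forward 4.4 m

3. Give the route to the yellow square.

turn left 78°, forward 5.0 m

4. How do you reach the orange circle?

turn right 161°, forward 7.5 m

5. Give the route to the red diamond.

turn right 171°, forward 7.7 m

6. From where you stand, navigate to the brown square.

turn left 91°, forward 3.6 m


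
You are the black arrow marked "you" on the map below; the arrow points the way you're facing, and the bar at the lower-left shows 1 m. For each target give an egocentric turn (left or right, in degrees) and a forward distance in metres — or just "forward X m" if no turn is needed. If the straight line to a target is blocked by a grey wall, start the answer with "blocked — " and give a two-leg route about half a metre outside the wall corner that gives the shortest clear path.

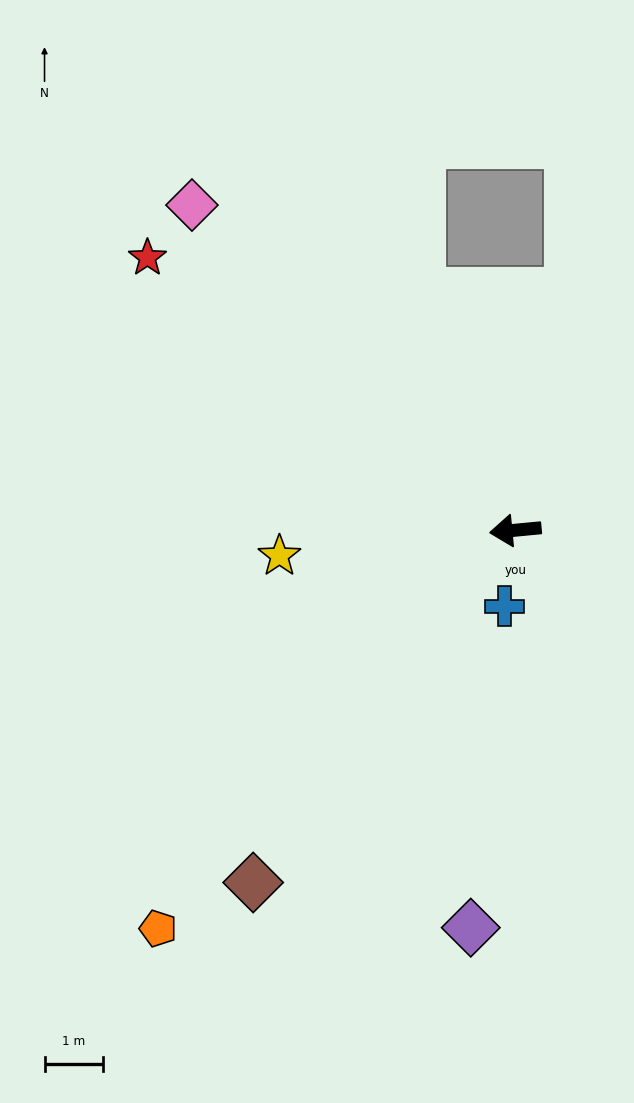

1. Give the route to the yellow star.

forward 4.1 m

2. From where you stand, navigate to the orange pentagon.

turn left 43°, forward 9.2 m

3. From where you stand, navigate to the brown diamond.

turn left 48°, forward 7.6 m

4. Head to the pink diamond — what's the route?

turn right 51°, forward 7.9 m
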